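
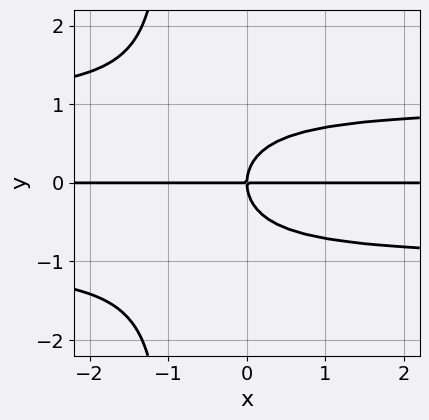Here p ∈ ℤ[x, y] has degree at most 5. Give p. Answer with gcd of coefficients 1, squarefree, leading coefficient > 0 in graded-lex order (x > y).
x*y^3 + y^3 - x*y

(a) The degree is 4 — a generic line meets the curve in up to 4 points.
(b) From the visible intercepts: every point of the x-axis in the box is on the curve; it meets the y-axis at y = 0 (among the integer gridlines).
(c) Fitting integer coefficients to these (and the overall shape) gives p.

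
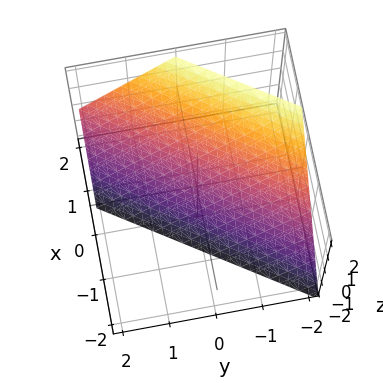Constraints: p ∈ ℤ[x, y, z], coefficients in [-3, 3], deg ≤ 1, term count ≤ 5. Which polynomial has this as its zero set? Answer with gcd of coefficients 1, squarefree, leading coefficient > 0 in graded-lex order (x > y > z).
3*x - 2*y - 2*z - 2

(a) deg p = 1.
(b) From the visible intercepts: one z-axis crossing is at z = -1; it crosses the y-axis at the gridline y = -1.
(c) Fitting integer coefficients to these (and the overall shape) gives p.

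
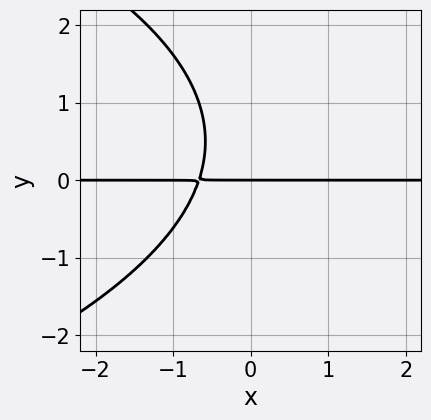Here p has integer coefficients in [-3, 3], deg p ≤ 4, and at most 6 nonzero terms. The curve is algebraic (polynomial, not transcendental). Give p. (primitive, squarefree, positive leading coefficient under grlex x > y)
y^3 + 3*x*y - y^2 + 2*y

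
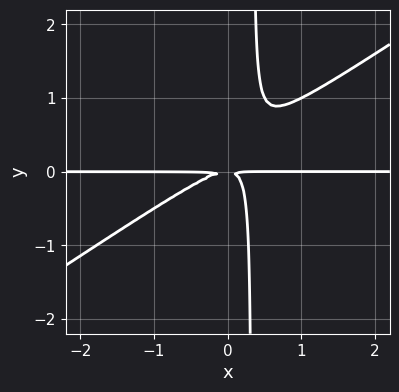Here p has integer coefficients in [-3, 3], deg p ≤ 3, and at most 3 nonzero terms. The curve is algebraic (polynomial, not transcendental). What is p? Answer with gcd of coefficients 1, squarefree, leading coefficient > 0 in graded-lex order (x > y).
1. deg p = 3.
2. Observable constraints: every point of the x-axis in the box is on the curve.
3. Assembling these constraints gives the stated polynomial.

2*x^2*y - 3*x*y^2 + y^2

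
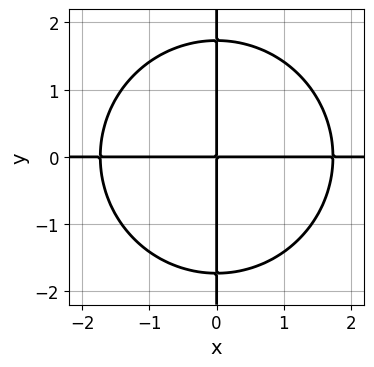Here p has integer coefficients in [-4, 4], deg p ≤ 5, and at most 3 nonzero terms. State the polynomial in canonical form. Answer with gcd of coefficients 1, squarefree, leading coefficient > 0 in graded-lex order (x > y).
x^3*y + x*y^3 - 3*x*y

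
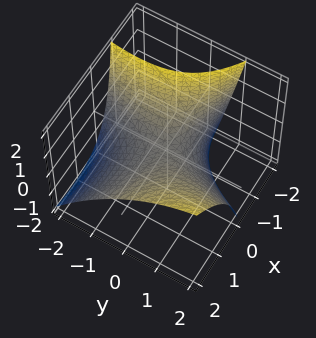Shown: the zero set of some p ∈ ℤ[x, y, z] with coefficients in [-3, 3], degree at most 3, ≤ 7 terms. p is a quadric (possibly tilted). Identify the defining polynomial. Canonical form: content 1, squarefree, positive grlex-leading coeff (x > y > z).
x^2 + 3*x*y - 2*x*z - y^2 - 3*z

1. Degree: no degree-1 surface has this shape, so deg p = 2.
2. Reading off the gridlines: it meets the z-axis at z = 0 (among the integer gridlines); one y-axis crossing is at y = 0; one x-axis crossing is at x = 0.
3. Fitting integer coefficients to these (and the overall shape) gives p.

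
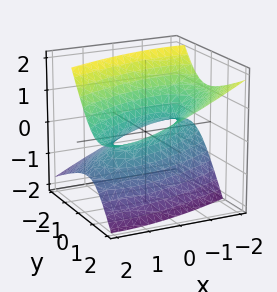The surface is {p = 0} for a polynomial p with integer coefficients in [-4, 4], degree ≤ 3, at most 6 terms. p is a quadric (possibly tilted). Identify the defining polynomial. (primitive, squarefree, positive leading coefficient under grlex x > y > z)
1. Degree: no degree-1 surface has this shape, so deg p = 2.
2. Observable constraints: the x-axis gridline crossings are at x ∈ {-1, 1}; no z-intercept at any integer in the box.
3. Together with the visible shape, these determine p as stated.

x^2 - 2*x*y + 2*y^2 - 3*y*z - 3*z^2 - 1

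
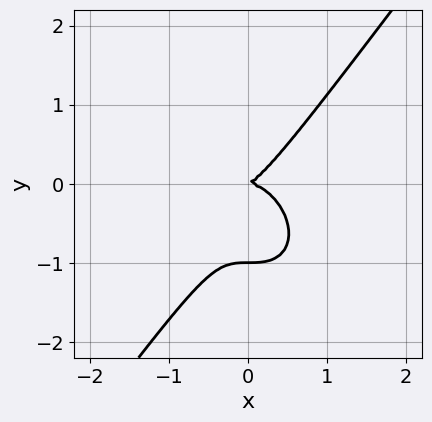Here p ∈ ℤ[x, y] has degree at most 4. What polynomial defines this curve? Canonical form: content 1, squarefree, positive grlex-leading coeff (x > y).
deg p = 3. A generic line meets the curve in up to 3 points.
Checking where it meets the axes: one x-axis crossing is at x = 0; the y-axis gridline crossings are at y ∈ {-1, 0}.
Assembling these constraints gives the stated polynomial.

3*x^3 + x*y^2 - 2*y^3 + x*y - 2*y^2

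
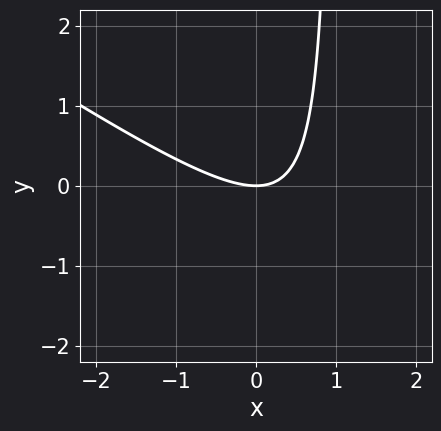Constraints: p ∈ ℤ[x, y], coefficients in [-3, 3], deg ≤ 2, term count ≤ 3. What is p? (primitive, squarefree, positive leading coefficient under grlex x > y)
2*x^2 + 3*x*y - 3*y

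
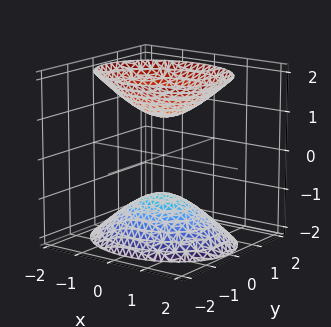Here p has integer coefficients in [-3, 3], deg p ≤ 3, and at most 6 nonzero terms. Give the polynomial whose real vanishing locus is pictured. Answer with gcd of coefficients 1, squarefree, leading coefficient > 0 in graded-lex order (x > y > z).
2*x^2 + 3*y^2 - 2*z^2 + 2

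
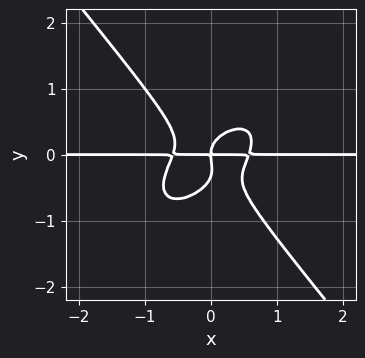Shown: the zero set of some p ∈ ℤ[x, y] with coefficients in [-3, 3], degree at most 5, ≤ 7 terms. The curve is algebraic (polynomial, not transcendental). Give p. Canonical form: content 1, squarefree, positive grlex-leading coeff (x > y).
(a) Degree: a generic line meets the curve in up to 4 points, so deg p = 4.
(b) From the visible intercepts: the visible x-axis segment lies entirely on the curve; it meets the y-axis at y = 0 (among the integer gridlines).
(c) Matching integer coefficients to the picture gives p.

3*x^3*y - 2*x^2*y^2 + 3*y^4 + y^3 - x*y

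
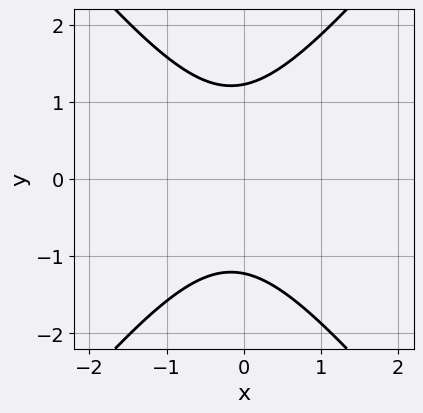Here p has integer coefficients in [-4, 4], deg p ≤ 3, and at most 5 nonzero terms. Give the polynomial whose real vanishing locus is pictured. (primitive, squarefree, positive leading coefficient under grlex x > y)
First, degree: a generic line meets the curve in up to 2 points, so deg p = 2.
Next, symmetries: mirror symmetry y ↦ −y ⇒ only even powers of y.
Next, from the visible intercepts: it misses every integer gridline on the x-axis.
Finally, the integer polynomial consistent with all of this is the stated p.

3*x^2 - 2*y^2 + x + 3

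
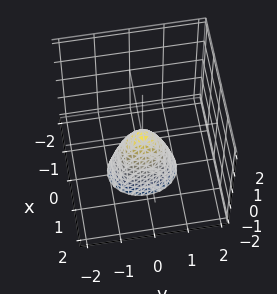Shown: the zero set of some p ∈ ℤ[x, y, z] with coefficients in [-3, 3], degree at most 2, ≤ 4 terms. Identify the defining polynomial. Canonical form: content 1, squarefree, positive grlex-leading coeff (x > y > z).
3*x^2 + 2*y^2 + z

deg p = 2.
Symmetries: mirror symmetry y ↦ −y ⇒ only even powers of y; it's symmetric under x → −x, forcing even powers of x.
From the visible intercepts: it meets the x-axis at x = 0 (among the integer gridlines); it crosses the z-axis at the gridline z = 0.
Assembling these constraints gives the stated polynomial.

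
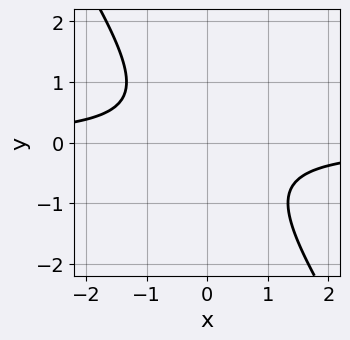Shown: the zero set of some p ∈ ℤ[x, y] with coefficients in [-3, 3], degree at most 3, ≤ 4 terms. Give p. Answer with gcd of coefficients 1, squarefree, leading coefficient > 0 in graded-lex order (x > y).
1. The degree is 2 — a generic line meets the curve in up to 2 points.
2. From the axis intercepts and sections: the curve avoids every integer y-axis point in the box; it misses every integer gridline on the x-axis.
3. Fitting integer coefficients to these (and the overall shape) gives p.

3*x*y + 2*y^2 + 2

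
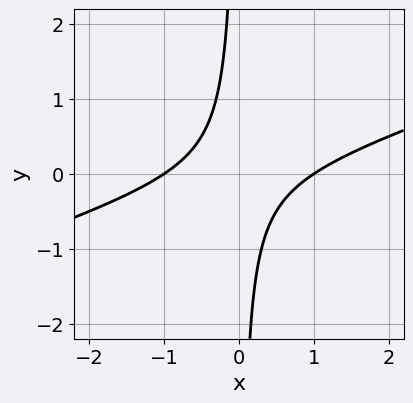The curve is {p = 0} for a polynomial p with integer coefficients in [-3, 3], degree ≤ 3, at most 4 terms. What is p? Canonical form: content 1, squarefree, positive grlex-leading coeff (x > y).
x^2 - 3*x*y - 1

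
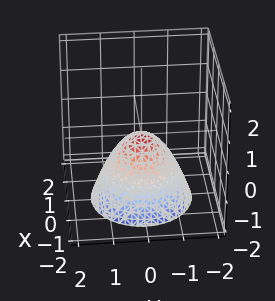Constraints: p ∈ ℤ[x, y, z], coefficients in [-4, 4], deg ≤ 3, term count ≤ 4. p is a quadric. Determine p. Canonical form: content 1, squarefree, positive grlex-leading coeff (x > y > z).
(a) Degree: a paraboloid; a quadric, so deg p = 2.
(b) Symmetries: rotational symmetry about the z-axis ⇒ p depends on x, y only through x² + y².
(c) Checking where it meets the axes: it crosses the z-axis at the gridline z = 0; a circular section at z = -1 has radius exactly 1; it crosses the y-axis at the gridline y = 0; it crosses the x-axis at the gridline x = 0.
(d) Assembling these constraints gives the stated polynomial.

x^2 + y^2 + z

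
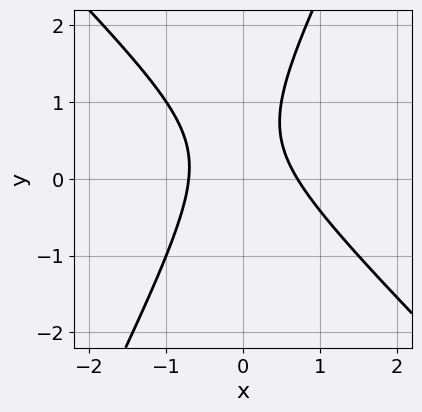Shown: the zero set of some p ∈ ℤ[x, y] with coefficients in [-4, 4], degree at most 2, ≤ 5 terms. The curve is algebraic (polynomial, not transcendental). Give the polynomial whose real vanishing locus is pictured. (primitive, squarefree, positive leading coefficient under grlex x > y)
1. deg p = 2.
2. Reading off the gridlines: no y-intercept at any integer in the box.
3. Matching integer coefficients to the picture gives p.

2*x^2 + x*y - y^2 + y - 1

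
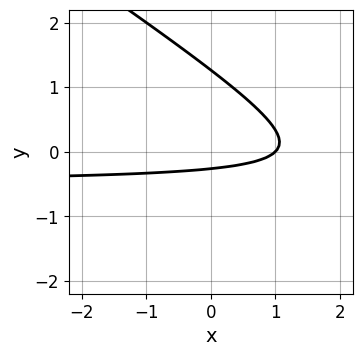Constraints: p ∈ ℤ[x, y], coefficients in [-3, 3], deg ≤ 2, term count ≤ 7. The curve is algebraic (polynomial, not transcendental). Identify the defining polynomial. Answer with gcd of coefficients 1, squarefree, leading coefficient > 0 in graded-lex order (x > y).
(a) Degree: a generic line meets the curve in up to 2 points, so deg p = 2.
(b) From the visible intercepts: it crosses the x-axis at the gridline x = 1.
(c) Together with the visible shape, these determine p as stated.

2*x*y + 3*y^2 + x - 3*y - 1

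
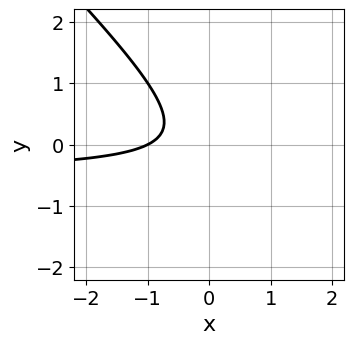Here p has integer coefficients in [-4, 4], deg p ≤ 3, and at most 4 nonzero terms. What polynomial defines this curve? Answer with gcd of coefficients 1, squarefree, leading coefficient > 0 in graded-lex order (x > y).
2*x*y + 2*y^2 + x + 1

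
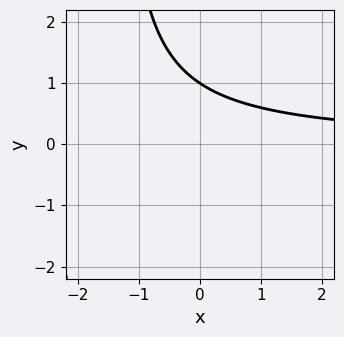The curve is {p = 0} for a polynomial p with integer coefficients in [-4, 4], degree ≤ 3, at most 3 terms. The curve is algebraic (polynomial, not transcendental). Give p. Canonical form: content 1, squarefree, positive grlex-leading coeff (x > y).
2*x*y + 3*y - 3

Degree: a generic line meets the curve in up to 2 points, so deg p = 2.
From the visible intercepts: one y-axis crossing is at y = 1; it misses every integer gridline on the x-axis.
Matching integer coefficients to the picture gives p.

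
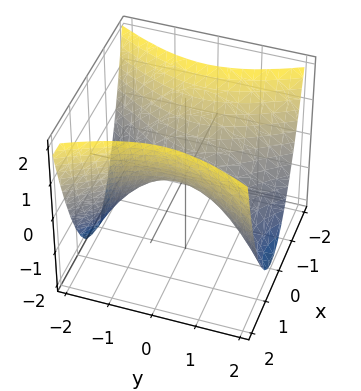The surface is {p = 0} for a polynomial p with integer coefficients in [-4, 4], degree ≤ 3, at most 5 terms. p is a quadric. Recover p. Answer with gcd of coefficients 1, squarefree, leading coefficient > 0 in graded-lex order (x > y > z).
The degree is 2 — a saddle surface; a quadric.
Symmetries: the y ↦ −y reflection is a symmetry, so y appears only in even powers; it's symmetric under x → −x, forcing even powers of x.
Against the integer gridlines: it meets the z-axis at z = 0 (among the integer gridlines); it meets the x-axis at x = 0 (among the integer gridlines).
Assembling these constraints gives the stated polynomial.

2*x^2 - y^2 - 2*z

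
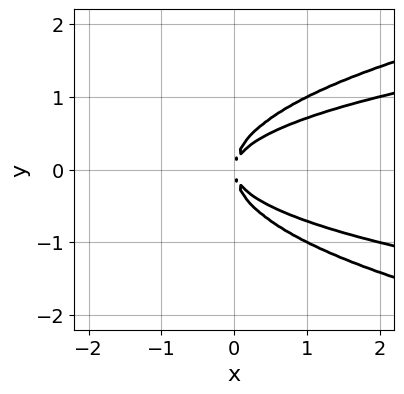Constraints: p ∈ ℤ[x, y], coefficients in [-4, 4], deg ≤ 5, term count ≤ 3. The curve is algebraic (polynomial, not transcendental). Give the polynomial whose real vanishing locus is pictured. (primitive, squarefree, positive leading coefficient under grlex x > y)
2*y^4 - 3*x*y^2 + x^2

deg p = 4. No degree-3 curve has this shape.
Symmetries: it's symmetric under y → −y, forcing even powers of y.
Putting this together gives p.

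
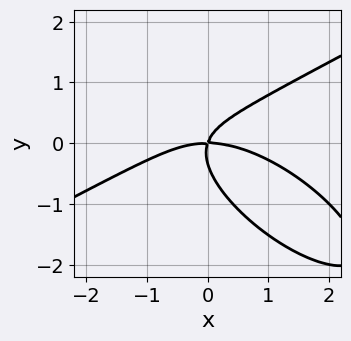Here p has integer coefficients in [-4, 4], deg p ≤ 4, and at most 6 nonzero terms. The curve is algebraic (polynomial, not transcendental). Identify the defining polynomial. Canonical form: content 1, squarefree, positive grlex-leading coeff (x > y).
x^3 - 2*x*y^2 - 3*y^3 + 3*x*y - y^2

1. The degree is 3 — a generic line meets the curve in up to 3 points.
2. From the visible intercepts: it crosses the y-axis at the gridline y = 0; it meets the x-axis at x = 0 (among the integer gridlines).
3. Putting this together gives p.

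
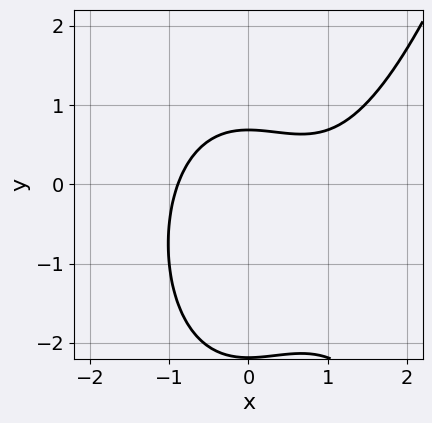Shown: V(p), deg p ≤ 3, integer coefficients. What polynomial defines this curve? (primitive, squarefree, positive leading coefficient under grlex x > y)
(a) The degree is 3 — a generic line meets the curve in up to 3 points.
(b) The integer polynomial consistent with all of this is the stated p.

2*x^3 - 2*x^2 - 2*y^2 - 3*y + 3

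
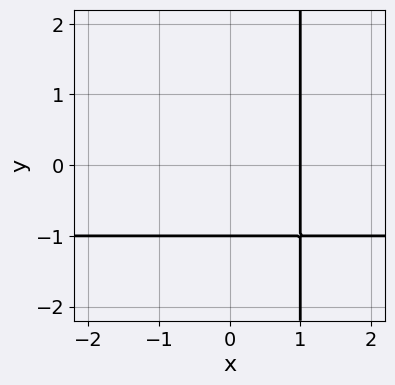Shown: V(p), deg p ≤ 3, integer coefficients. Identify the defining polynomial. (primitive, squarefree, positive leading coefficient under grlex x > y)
(a) deg p = 2. A generic line meets the curve in up to 2 points.
(b) From the axis intercepts and sections: one y-axis crossing is at y = -1; one x-axis crossing is at x = 1.
(c) Putting this together gives p.

x*y + x - y - 1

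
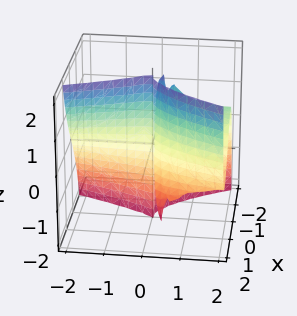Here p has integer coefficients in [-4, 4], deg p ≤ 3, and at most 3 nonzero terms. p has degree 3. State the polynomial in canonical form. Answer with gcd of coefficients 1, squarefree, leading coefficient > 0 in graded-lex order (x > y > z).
1. The degree is 3 — no degree-2 surface has this shape.
2. From the visible intercepts: every point of the z-axis in the box is on the surface; it crosses the x-axis at the gridline x = 0.
3. Solving for integer coefficients yields p as stated. Check: (0, -1, 0) on the y-axis lies on the surface, and p(0, -1, 0) = 0. ✓

3*x^3 - y^2*z - 3*x*y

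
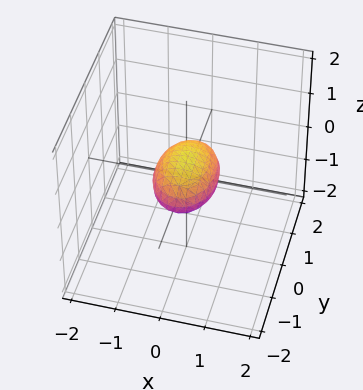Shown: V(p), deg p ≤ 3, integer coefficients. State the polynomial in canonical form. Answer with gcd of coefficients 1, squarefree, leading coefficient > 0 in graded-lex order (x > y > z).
2*x^2 + y^2 + 3*z^2 - 1

1. The degree is 2 — a closed, bounded, convex surface; a quadric.
2. Symmetries: mirror symmetry z ↦ −z ⇒ only even powers of z; the y ↦ −y reflection is a symmetry, so y appears only in even powers; the x ↦ −x reflection is a symmetry, so x appears only in even powers.
3. From the axis intercepts and sections: the y-axis gridline crossings are at y ∈ {-1, 1}.
4. The integer polynomial consistent with all of this is the stated p.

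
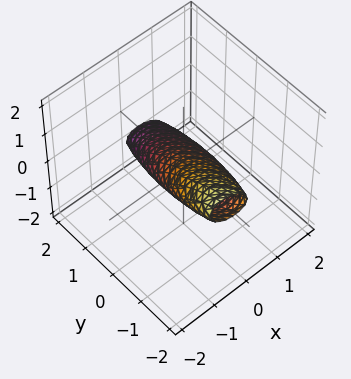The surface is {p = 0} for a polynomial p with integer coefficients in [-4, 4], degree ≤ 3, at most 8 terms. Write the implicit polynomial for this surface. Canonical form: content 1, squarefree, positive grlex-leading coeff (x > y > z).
2*x^2 + 2*x*z + y^2 + 3*y*z + 3*z^2 - 1

(a) deg p = 2. A generic line meets the surface in up to 2 points.
(b) Observable constraints: the y-axis gridline crossings are at y ∈ {-1, 1}.
(c) Assembling these constraints gives the stated polynomial.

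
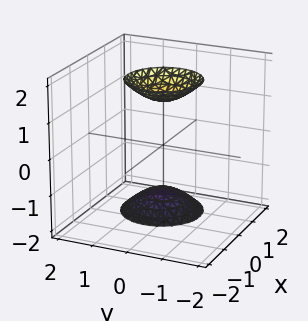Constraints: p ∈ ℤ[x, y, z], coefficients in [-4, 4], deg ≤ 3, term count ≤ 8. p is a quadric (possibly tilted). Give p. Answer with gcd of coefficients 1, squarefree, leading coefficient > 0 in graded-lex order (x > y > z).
First, I count 2 distinct pieces. They look like related sheets of one shape, so recover p as a whole.
Then, degree: a generic line meets the surface in up to 2 points, so deg p = 2.
Then, from the axis intercepts and sections: no x-intercept at any integer in the box; no y-intercept at any integer in the box.
Finally, assembling these constraints gives the stated polynomial.

3*x^2 + 2*x*z + 3*y^2 + y*z - z^2 + 3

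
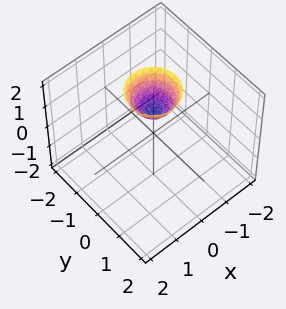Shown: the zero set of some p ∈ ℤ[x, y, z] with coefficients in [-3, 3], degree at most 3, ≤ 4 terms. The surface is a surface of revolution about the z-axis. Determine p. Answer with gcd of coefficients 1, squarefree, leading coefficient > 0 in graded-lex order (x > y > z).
3*x^2 + 3*y^2 - 2*z + 2

1. The degree is 2 — a generic line meets the surface in up to 2 points.
2. Symmetries: rotational symmetry about the z-axis ⇒ p depends on x, y only through x² + y².
3. Against the integer gridlines: no x-intercept at any integer in the box; it meets the z-axis at z = 1 (among the integer gridlines); the surface avoids every integer y-axis point in the box; a circular section at z = 2 has radius between 0 and 1.
4. Putting this together gives p.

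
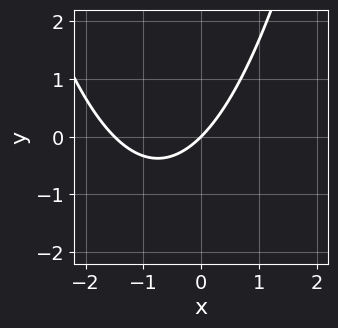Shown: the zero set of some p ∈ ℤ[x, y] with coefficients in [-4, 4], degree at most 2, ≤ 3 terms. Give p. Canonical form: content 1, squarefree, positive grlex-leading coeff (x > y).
2*x^2 + 3*x - 3*y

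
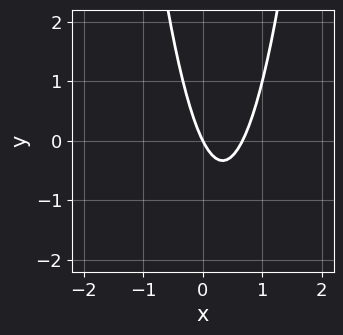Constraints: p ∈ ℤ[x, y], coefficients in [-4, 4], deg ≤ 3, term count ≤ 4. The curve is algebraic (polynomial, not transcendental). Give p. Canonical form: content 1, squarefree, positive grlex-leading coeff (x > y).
1. deg p = 2.
2. Against the integer gridlines: it meets the y-axis at y = 0 (among the integer gridlines); it meets the x-axis at x = 0 (among the integer gridlines).
3. These observations pin down the coefficients.

3*x^2 - 2*x - y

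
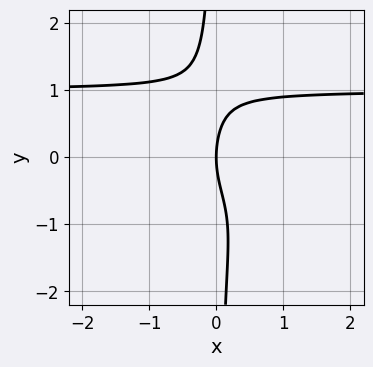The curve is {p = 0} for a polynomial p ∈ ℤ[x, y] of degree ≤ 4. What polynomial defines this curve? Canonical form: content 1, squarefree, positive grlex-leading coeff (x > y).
3*x*y^3 + y^2 - 3*x

First, the degree is 4 — a generic line meets the curve in up to 4 points.
Then, from the axis intercepts and sections: one y-axis crossing is at y = 0; it meets the x-axis at x = 0 (among the integer gridlines).
Finally, assembling these constraints gives the stated polynomial.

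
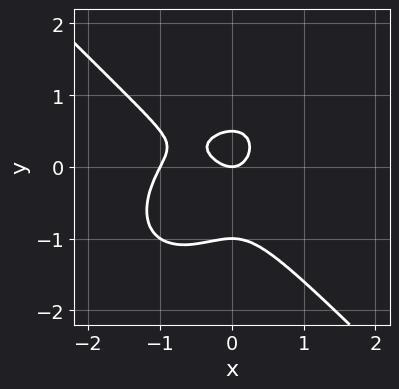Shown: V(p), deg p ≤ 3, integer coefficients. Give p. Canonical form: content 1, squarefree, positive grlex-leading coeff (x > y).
First, the degree is 3 — a generic line meets the curve in up to 3 points.
Next, observable constraints: among the integer gridlines, it crosses the x-axis at x ∈ {-1, 0}; the y-axis gridline crossings are at y ∈ {-1, 0}.
Finally, together with the visible shape, these determine p as stated.

2*x^3 + 2*y^3 + 2*x^2 + y^2 - y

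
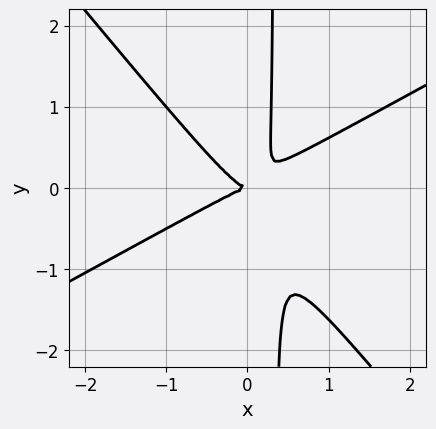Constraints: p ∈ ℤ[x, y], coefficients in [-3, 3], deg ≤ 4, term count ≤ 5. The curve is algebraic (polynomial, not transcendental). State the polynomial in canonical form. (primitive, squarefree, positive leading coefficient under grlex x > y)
First, deg p = 3. A generic line meets the curve in up to 3 points.
Then, checking where it meets the axes: it meets the x-axis at x = 0 (among the integer gridlines); one y-axis crossing is at y = 0.
Finally, these observations pin down the coefficients.

2*x^3 - 2*x^2*y - 3*x*y^2 + y^2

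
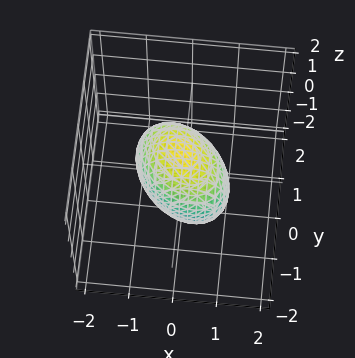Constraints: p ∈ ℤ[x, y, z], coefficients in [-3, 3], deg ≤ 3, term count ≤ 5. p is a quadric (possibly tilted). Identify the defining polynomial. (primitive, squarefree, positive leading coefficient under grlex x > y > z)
3*x^2 + 2*x*y + 3*y^2 + 2*z^2 - 3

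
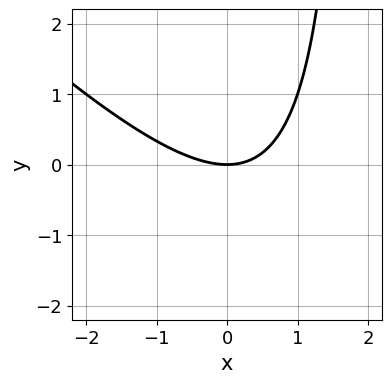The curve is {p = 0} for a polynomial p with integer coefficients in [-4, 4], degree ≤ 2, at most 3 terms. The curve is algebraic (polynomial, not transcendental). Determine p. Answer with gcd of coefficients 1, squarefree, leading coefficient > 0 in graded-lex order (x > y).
(a) The degree is 2 — no degree-1 curve has this shape.
(b) From the visible intercepts: it meets the x-axis at x = 0 (among the integer gridlines); it meets the y-axis at y = 0 (among the integer gridlines).
(c) Solving for integer coefficients yields p as stated.

x^2 + x*y - 2*y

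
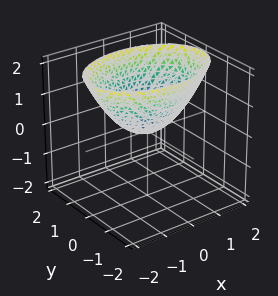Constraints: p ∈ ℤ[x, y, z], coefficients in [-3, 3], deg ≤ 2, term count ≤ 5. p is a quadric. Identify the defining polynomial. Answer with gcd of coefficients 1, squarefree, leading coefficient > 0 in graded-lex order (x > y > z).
(a) Degree: a paraboloid; a quadric, so deg p = 2.
(b) Symmetries: it's symmetric under y → −y, forcing even powers of y; mirror symmetry x ↦ −x ⇒ only even powers of x.
(c) Checking where it meets the axes: one z-axis crossing is at z = 0; one y-axis crossing is at y = 0.
(d) The integer polynomial consistent with all of this is the stated p.

x^2 + 2*y^2 - 2*z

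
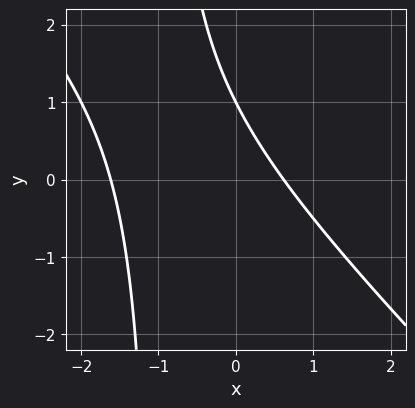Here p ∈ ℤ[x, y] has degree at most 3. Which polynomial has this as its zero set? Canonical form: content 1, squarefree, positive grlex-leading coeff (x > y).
First, deg p = 2.
Next, observable constraints: one y-axis crossing is at y = 1.
Finally, assembling these constraints gives the stated polynomial.

x^2 + x*y + x + y - 1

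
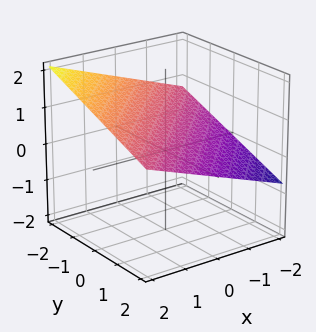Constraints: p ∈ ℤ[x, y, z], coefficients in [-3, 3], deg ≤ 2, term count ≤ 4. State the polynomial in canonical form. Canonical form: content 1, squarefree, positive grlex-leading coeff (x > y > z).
x - y - 3*z + 2

deg p = 1. The surface is flat (a plane).
From the visible intercepts: it crosses the y-axis at the gridline y = 2; it crosses the x-axis at the gridline x = -2.
Together with the visible shape, these determine p as stated.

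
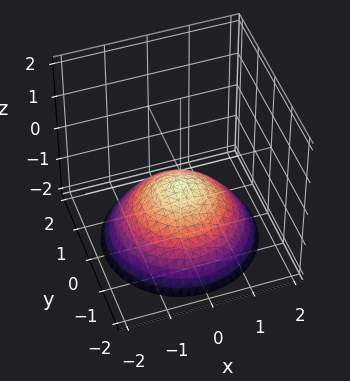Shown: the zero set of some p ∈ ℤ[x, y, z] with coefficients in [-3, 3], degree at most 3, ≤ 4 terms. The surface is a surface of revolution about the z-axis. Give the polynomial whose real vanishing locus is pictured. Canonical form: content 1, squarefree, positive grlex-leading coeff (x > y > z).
x^2 + y^2 + 2*z + 1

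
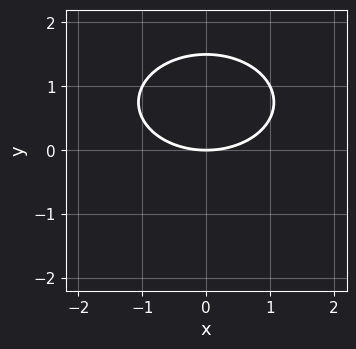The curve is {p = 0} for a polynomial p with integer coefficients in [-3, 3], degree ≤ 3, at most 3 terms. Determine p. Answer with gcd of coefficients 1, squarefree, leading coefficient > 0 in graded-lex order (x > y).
First, the degree is 2 — no degree-1 curve has this shape.
Then, symmetries: it's symmetric under x → −x, forcing even powers of x.
Next, from the visible intercepts: it crosses the y-axis at the gridline y = 0; it crosses the x-axis at the gridline x = 0.
Finally, these observations pin down the coefficients.

x^2 + 2*y^2 - 3*y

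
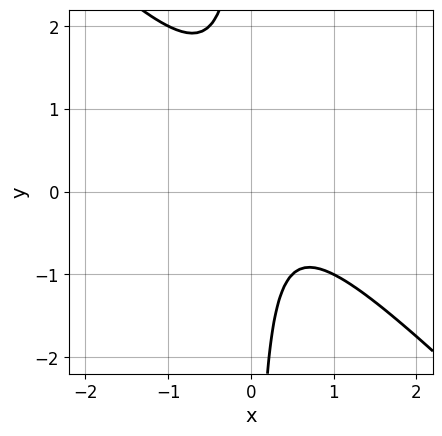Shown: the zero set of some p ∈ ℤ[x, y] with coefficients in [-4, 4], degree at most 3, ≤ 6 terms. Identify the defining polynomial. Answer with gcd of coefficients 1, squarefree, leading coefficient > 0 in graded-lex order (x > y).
First, degree: no degree-1 curve has this shape, so deg p = 2.
Then, from the visible intercepts: it misses every integer gridline on the y-axis; no x-intercept at any integer in the box.
Finally, matching integer coefficients to the picture gives p.

2*x^2 + 2*x*y - x + 1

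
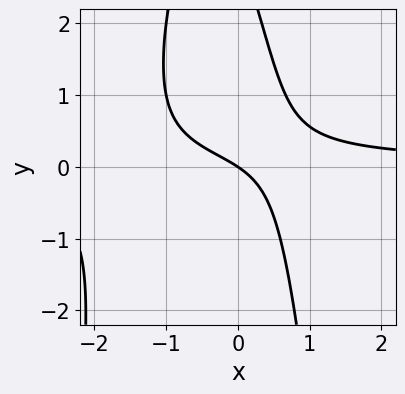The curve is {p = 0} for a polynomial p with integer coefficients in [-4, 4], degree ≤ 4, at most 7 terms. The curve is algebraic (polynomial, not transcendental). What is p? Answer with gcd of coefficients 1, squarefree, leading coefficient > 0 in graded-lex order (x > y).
1. Degree: a generic line meets the curve in up to 3 points, so deg p = 3.
2. Observable constraints: one y-axis crossing is at y = 0; it crosses the x-axis at the gridline x = 0.
3. These observations pin down the coefficients.

3*x^2*y + 3*x*y + y^2 - 2*x - 3*y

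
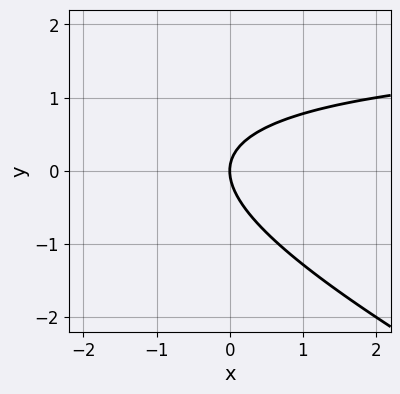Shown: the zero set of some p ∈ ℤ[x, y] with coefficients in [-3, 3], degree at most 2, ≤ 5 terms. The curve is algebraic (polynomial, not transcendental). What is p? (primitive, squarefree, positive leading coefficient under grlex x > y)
x*y + 2*y^2 - 2*x

(a) deg p = 2.
(b) From the axis intercepts and sections: one x-axis crossing is at x = 0; one y-axis crossing is at y = 0.
(c) Putting this together gives p.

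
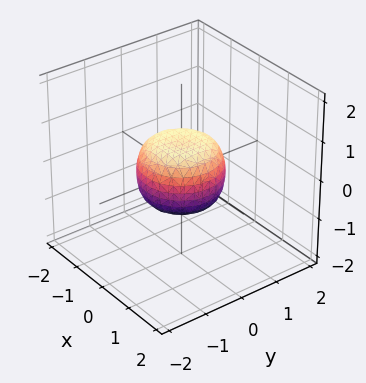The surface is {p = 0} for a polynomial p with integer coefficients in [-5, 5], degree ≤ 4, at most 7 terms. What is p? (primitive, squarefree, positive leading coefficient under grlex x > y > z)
1. The degree is 4 — the shape is more complex than any degree-3 surface.
2. Symmetry: the surface is invariant under rotation about z: p = q(x² + y², z).
3. Reading off the gridlines: among the integer gridlines, it crosses the x-axis at x ∈ {-1, 1}; the y-axis gridline crossings are at y ∈ {-1, 1}; a circular section at z = 0 has radius exactly 1.
4. Together with the visible shape, these determine p as stated.

2*x^4 + 4*x^2*y^2 + 2*y^4 - x^2 - y^2 + 2*z^2 - 1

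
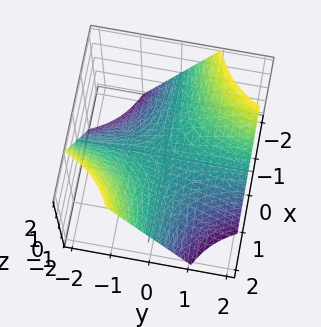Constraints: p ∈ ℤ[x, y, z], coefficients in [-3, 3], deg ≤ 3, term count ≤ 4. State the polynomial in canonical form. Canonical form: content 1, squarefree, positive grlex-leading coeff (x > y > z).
(a) deg p = 2.
(b) From the axis intercepts and sections: the visible x-axis segment lies entirely on the surface; one z-axis crossing is at z = 0.
(c) Fitting integer coefficients to these (and the overall shape) gives p.

x*y + z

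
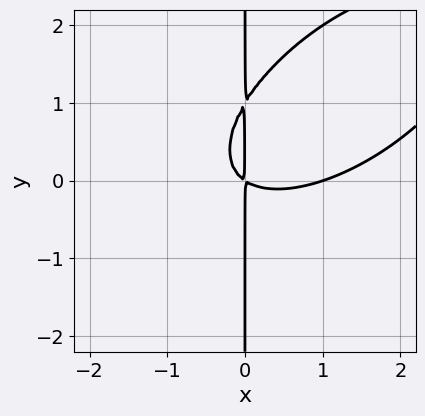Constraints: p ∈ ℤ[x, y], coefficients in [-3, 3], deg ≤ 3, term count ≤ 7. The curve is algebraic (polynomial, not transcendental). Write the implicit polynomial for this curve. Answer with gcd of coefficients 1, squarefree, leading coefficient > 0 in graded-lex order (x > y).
(a) The degree is 3 — no degree-2 curve has this shape.
(b) Against the integer gridlines: every point of the y-axis in the box is on the curve; it meets the x-axis at x = 1 (among the integer gridlines).
(c) The integer polynomial consistent with all of this is the stated p.

2*x^3 - 3*x^2*y + 3*x*y^2 - 2*x^2 - 3*x*y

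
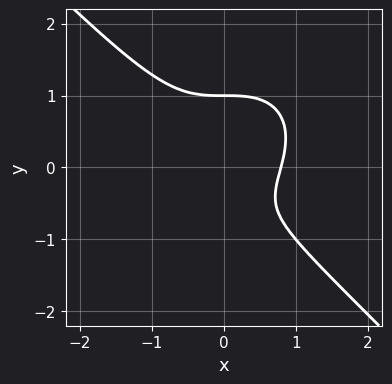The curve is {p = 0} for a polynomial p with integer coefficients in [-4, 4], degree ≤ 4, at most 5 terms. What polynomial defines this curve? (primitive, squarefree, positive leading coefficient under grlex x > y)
1. The degree is 3 — no degree-2 curve has this shape.
2. Against the integer gridlines: it crosses the y-axis at the gridline y = 1.
3. Fitting integer coefficients to these (and the overall shape) gives p.

2*x^3 + 2*y^3 - y - 1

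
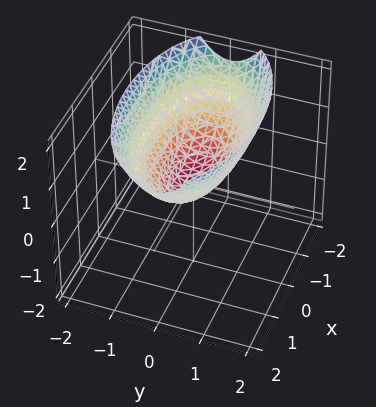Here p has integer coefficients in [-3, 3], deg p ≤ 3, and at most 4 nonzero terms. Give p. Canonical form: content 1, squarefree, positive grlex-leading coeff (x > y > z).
x^2 + 3*y^2 - 3*z

1. The degree is 2 — a single bowl opening along one axis; a quadric.
2. Symmetries: mirror symmetry y ↦ −y ⇒ only even powers of y; the x ↦ −x reflection is a symmetry, so x appears only in even powers.
3. Against the integer gridlines: it crosses the z-axis at the gridline z = 0; it meets the y-axis at y = 0 (among the integer gridlines); it meets the x-axis at x = 0 (among the integer gridlines).
4. Fitting integer coefficients to these (and the overall shape) gives p.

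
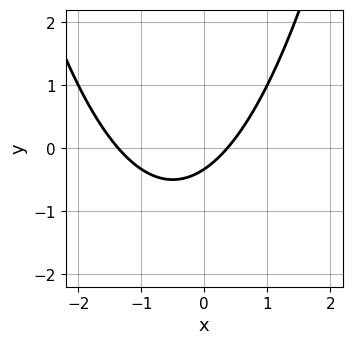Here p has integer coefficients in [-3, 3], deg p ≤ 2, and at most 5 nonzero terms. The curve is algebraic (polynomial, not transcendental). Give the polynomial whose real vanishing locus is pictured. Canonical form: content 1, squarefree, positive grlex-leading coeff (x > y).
2*x^2 + 2*x - 3*y - 1

(a) Degree: the shape is more complex than any degree-1 curve, so deg p = 2.
(b) The integer polynomial consistent with all of this is the stated p.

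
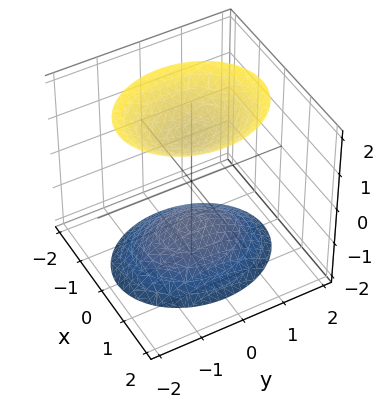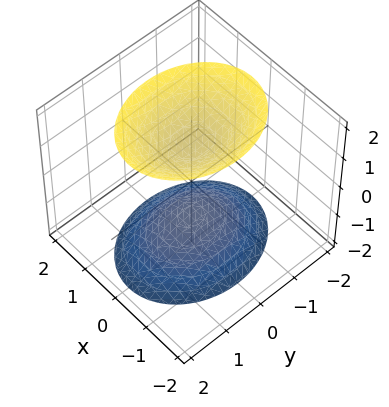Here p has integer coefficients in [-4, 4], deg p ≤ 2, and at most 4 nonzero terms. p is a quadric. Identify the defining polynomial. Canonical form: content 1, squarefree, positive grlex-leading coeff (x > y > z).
3*x^2 + 2*y^2 - 2*z^2 + 3

First, the picture has 2 separate pieces. Treating them together as one polynomial.
Then, the degree is 2 — two sheets facing apart; a quadric.
Then, symmetries: it's symmetric under z → −z, forcing even powers of z; mirror symmetry x ↦ −x ⇒ only even powers of x; the y ↦ −y reflection is a symmetry, so y appears only in even powers.
Then, from the axis intercepts and sections: the surface avoids every integer x-axis point in the box; the surface avoids every integer y-axis point in the box.
Finally, matching integer coefficients to the picture gives p.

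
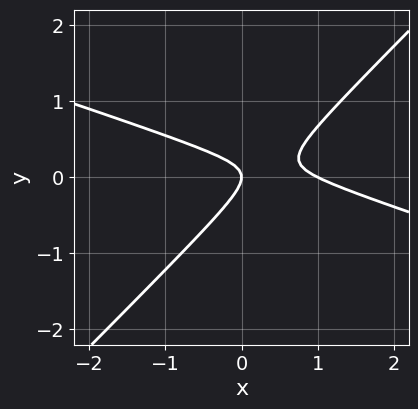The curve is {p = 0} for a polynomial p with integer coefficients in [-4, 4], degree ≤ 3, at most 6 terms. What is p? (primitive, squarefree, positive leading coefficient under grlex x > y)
(a) Degree: no degree-1 curve has this shape, so deg p = 2.
(b) From the visible intercepts: it crosses the y-axis at the gridline y = 0; among the integer gridlines, it crosses the x-axis at x ∈ {0, 1}.
(c) Assembling these constraints gives the stated polynomial.

x^2 + 2*x*y - 3*y^2 - x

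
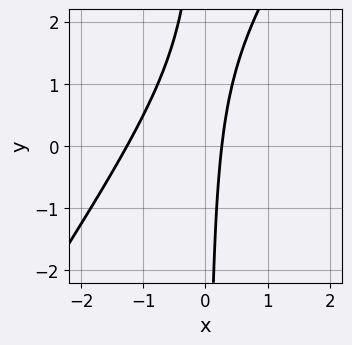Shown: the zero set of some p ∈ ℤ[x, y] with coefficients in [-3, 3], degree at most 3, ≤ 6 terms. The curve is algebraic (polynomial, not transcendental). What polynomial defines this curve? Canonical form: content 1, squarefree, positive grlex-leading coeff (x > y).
First, the degree is 2 — the shape is more complex than any degree-1 curve.
Then, checking where it meets the axes: it misses every integer gridline on the y-axis.
Finally, the integer polynomial consistent with all of this is the stated p.

3*x^2 - 2*x*y + 3*x - 1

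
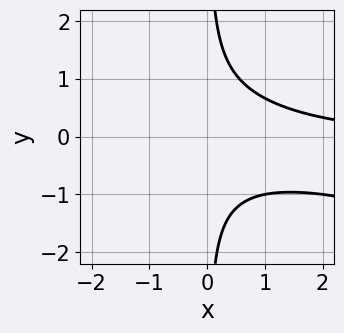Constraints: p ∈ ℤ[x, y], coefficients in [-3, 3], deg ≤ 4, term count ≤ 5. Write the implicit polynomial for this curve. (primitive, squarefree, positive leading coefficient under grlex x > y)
x^2*y + 3*x*y^2 - 2

First, the degree is 3 — no degree-2 curve has this shape.
Then, from the visible intercepts: the curve avoids every integer y-axis point in the box; the curve avoids every integer x-axis point in the box.
Finally, fitting integer coefficients to these (and the overall shape) gives p.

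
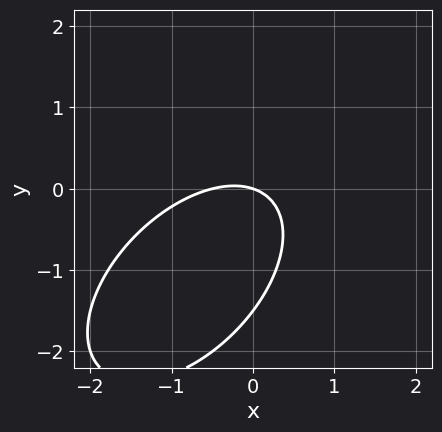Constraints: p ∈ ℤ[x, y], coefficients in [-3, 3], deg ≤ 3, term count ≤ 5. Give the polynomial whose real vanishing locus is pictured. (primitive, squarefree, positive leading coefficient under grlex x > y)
1. Degree: no degree-1 curve has this shape, so deg p = 2.
2. Reading off the gridlines: it crosses the x-axis at the gridline x = 0; it crosses the y-axis at the gridline y = 0.
3. The integer polynomial consistent with all of this is the stated p.

2*x^2 - 2*x*y + 2*y^2 + x + 3*y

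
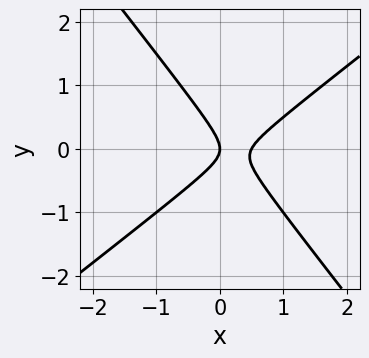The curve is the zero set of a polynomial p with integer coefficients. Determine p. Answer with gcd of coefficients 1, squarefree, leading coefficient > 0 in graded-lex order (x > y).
2*x^2 - x*y - 2*y^2 - x

1. deg p = 2. The shape is more complex than any degree-1 curve.
2. Reading off the gridlines: it meets the y-axis at y = 0 (among the integer gridlines); one x-axis crossing is at x = 0.
3. Together with the visible shape, these determine p as stated.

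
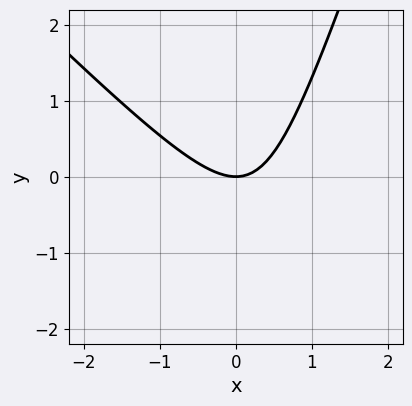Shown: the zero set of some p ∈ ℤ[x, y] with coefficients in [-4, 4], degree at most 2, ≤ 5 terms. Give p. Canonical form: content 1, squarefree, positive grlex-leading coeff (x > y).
3*x^2 + 2*x*y - y^2 - 3*y

First, the degree is 2 — the shape is more complex than any degree-1 curve.
Next, observable constraints: it meets the x-axis at x = 0 (among the integer gridlines); it crosses the y-axis at the gridline y = 0.
Finally, matching integer coefficients to the picture gives p.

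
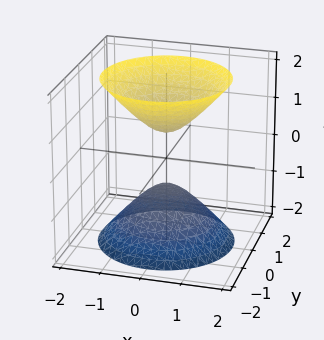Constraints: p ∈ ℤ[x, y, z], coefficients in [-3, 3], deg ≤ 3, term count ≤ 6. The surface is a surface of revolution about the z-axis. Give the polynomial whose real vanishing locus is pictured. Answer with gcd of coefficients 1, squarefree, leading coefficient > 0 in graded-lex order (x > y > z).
There are 2 components. Treating them together as one polynomial.
The degree is 2 — no degree-1 surface has this shape.
Symmetry: the surface is invariant under rotation about z: p = q(x² + y², z).
Against the integer gridlines: the surface avoids every integer y-axis point in the box; the surface avoids every integer x-axis point in the box; a circular section at z = -1 has radius between 0 and 1.
Putting this together gives p.

3*x^2 + 3*y^2 - 2*z^2 + 1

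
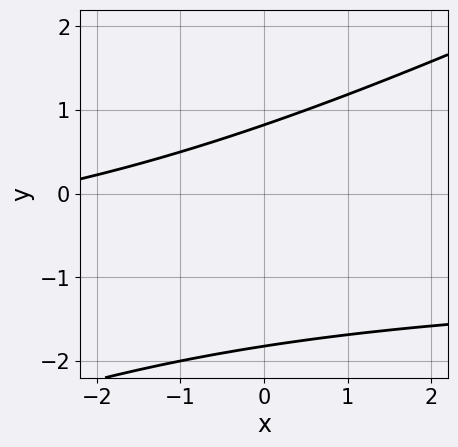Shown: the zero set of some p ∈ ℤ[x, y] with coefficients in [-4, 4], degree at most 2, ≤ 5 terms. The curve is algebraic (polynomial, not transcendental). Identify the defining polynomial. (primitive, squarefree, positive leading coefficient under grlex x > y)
The degree is 2 — a generic line meets the curve in up to 2 points.
From the visible intercepts: no x-intercept at any integer in the box.
Fitting integer coefficients to these (and the overall shape) gives p.

x*y - 2*y^2 + x - 2*y + 3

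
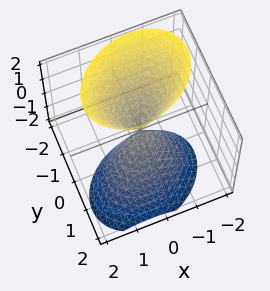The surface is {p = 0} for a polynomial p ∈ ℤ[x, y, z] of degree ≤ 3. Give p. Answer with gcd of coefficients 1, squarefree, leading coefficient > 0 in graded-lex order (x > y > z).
2*x^2 - x*y + 3*y^2 + 2*y*z - z^2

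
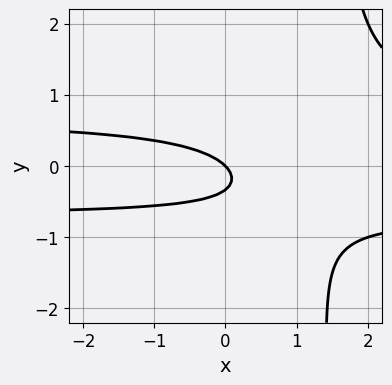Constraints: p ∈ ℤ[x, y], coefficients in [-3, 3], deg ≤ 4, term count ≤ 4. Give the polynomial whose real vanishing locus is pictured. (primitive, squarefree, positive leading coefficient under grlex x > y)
(a) The degree is 3 — a generic line meets the curve in up to 3 points.
(b) Checking where it meets the axes: one x-axis crossing is at x = 0; one y-axis crossing is at y = 0.
(c) These observations pin down the coefficients.

2*x*y^2 - 3*y^2 - x - y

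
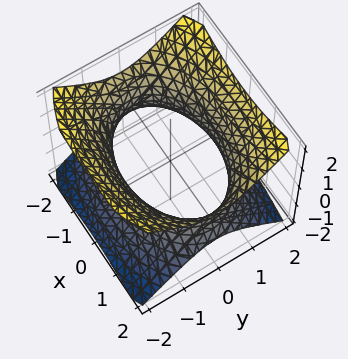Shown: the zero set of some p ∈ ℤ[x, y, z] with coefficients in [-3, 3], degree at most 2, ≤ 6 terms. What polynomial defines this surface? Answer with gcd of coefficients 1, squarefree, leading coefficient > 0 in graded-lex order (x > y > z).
x^2 + 2*y^2 - 2*z^2 - 3

The degree is 2 — an hourglass — one-sheet hyperboloid; a quadric.
Symmetries: the y ↦ −y reflection is a symmetry, so y appears only in even powers; mirror symmetry z ↦ −z ⇒ only even powers of z; mirror symmetry x ↦ −x ⇒ only even powers of x.
From the visible intercepts: no z-intercept at any integer in the box.
Together with the visible shape, these determine p as stated.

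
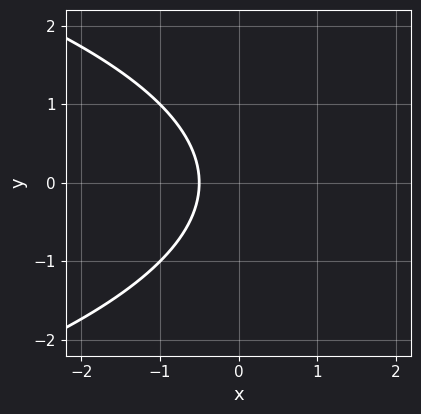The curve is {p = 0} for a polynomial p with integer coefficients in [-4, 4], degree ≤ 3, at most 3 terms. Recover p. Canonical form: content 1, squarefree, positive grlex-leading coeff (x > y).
y^2 + 2*x + 1

First, deg p = 2. The shape is more complex than any degree-1 curve.
Next, symmetries: it's symmetric under y → −y, forcing even powers of y.
Next, observable constraints: the curve avoids every integer y-axis point in the box.
Finally, putting this together gives p.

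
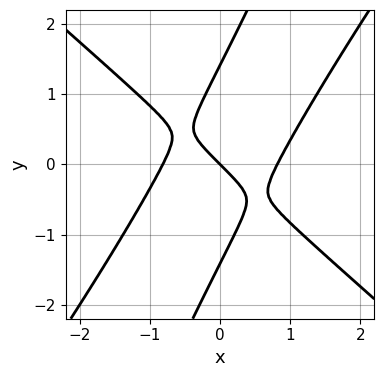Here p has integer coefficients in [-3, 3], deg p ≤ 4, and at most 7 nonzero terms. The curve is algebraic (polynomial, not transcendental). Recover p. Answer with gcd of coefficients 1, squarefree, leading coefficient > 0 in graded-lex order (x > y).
3*x^3 - 3*x*y^2 + y^3 - 2*x - 2*y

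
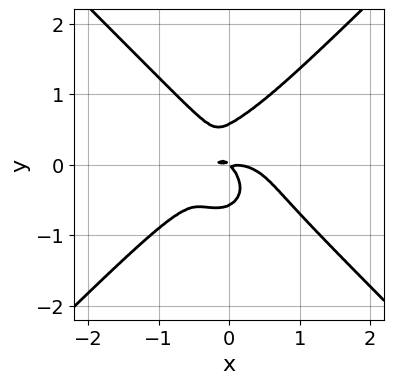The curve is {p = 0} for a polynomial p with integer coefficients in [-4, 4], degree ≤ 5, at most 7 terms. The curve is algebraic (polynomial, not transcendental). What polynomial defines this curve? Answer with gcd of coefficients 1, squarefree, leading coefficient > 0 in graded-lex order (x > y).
3*x^4 - 3*y^4 + 3*x^2*y + x*y + y^2

(a) The degree is 4 — a generic line meets the curve in up to 4 points.
(b) Solving for integer coefficients yields p as stated.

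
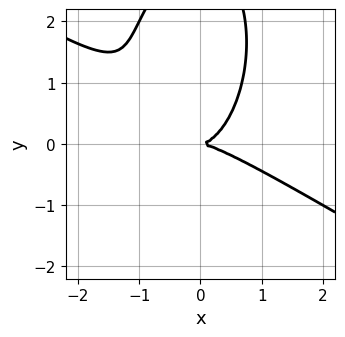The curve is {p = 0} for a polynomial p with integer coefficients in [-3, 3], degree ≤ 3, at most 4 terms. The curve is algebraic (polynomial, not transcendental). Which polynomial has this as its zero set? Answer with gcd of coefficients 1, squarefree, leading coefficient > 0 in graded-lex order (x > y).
First, deg p = 3. The shape is more complex than any degree-2 curve.
Next, against the integer gridlines: one y-axis crossing is at y = 0; it meets the x-axis at x = 0 (among the integer gridlines).
Finally, fitting integer coefficients to these (and the overall shape) gives p.

2*x^3 + 3*x^2*y + y^3 - 3*y^2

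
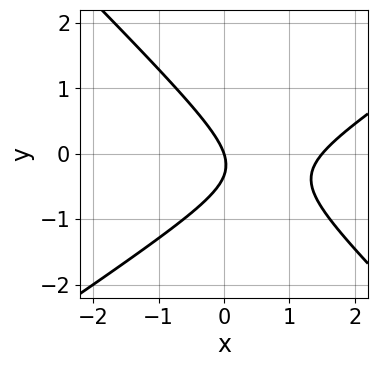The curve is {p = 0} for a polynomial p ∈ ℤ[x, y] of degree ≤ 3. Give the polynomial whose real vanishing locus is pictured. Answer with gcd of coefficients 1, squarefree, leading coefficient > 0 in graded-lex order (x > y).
2*x^2 - x*y - 3*y^2 - 3*x - y

First, deg p = 2. A generic line meets the curve in up to 2 points.
Then, observable constraints: it crosses the x-axis at the gridline x = 0; it crosses the y-axis at the gridline y = 0.
Finally, assembling these constraints gives the stated polynomial.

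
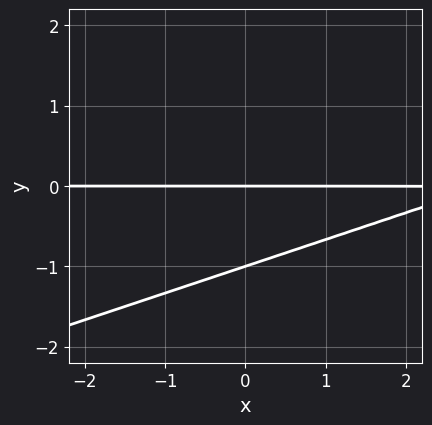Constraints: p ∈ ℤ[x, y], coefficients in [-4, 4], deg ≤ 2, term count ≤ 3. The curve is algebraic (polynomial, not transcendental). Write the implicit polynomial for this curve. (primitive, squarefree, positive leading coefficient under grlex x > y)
First, the degree is 2 — the shape is more complex than any degree-1 curve.
Then, from the axis intercepts and sections: the visible x-axis segment lies entirely on the curve; among the integer gridlines, it crosses the y-axis at y ∈ {-1, 0}.
Finally, solving for integer coefficients yields p as stated.

x*y - 3*y^2 - 3*y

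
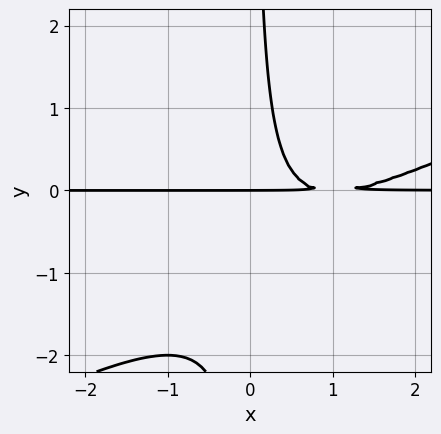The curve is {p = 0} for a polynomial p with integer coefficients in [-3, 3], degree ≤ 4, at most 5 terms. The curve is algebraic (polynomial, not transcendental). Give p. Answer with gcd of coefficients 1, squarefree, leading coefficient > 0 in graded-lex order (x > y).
(a) The degree is 3 — the shape is more complex than any degree-2 curve.
(b) Observable constraints: the visible x-axis segment lies entirely on the curve; one y-axis crossing is at y = 0.
(c) Assembling these constraints gives the stated polynomial.

x^2*y - 2*x*y^2 - 2*x*y + y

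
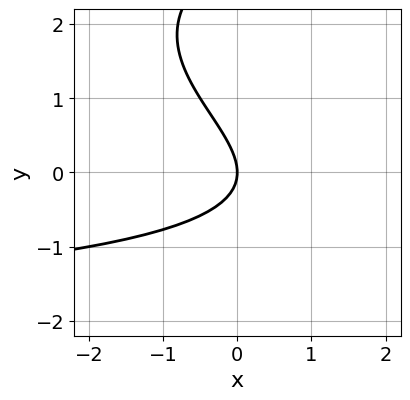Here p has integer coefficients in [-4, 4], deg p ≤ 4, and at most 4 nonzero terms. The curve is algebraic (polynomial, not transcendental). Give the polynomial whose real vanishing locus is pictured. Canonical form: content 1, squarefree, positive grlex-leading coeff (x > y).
y^3 - x*y - 3*y^2 - 3*x

The degree is 3 — the shape is more complex than any degree-2 curve.
Against the integer gridlines: it meets the x-axis at x = 0 (among the integer gridlines); it crosses the y-axis at the gridline y = 0.
Assembling these constraints gives the stated polynomial.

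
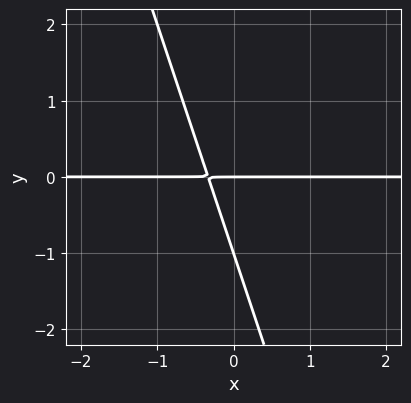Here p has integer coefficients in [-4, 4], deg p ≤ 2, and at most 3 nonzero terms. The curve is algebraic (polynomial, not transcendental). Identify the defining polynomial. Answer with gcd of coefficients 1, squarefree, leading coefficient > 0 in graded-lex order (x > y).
3*x*y + y^2 + y

First, the degree is 2 — the shape is more complex than any degree-1 curve.
Then, from the axis intercepts and sections: the y-axis gridline crossings are at y ∈ {-1, 0}; every point of the x-axis in the box is on the curve.
Finally, together with the visible shape, these determine p as stated.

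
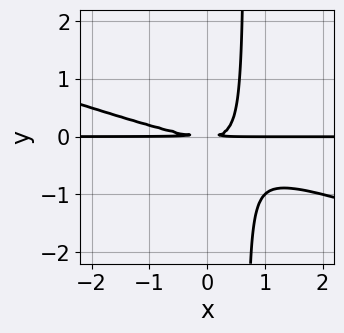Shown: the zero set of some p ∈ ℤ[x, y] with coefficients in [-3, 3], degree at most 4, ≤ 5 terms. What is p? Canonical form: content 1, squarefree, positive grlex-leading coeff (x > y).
x^2*y + 3*x*y^2 - 2*y^2

(a) The degree is 3 — a generic line meets the curve in up to 3 points.
(b) Reading off the gridlines: every point of the x-axis in the box is on the curve.
(c) Putting this together gives p.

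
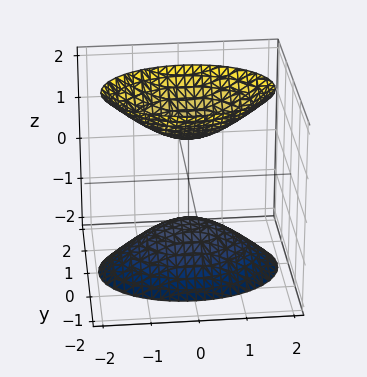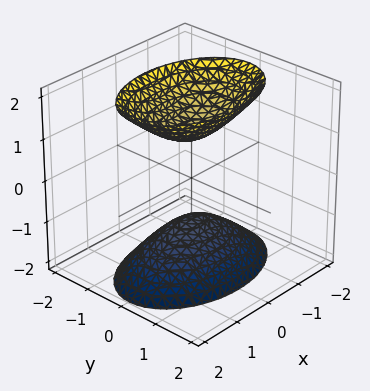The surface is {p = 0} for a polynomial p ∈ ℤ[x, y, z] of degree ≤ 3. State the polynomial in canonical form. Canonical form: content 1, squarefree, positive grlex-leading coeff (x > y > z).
x^2 + 2*y^2 - z^2 + 1

1. The picture has 2 separate pieces. They look like related sheets of one shape, so recover p as a whole.
2. deg p = 2. Two separate bowl-shaped sheets opening away from each other; a quadric.
3. Symmetries: the z ↦ −z reflection is a symmetry, so z appears only in even powers; it's symmetric under y → −y, forcing even powers of y; it's symmetric under x → −x, forcing even powers of x.
4. Checking where it meets the axes: the z-axis gridline crossings are at z ∈ {-1, 1}; the surface avoids every integer x-axis point in the box.
5. Matching integer coefficients to the picture gives p.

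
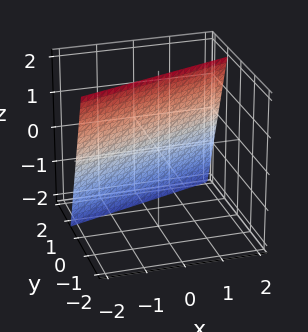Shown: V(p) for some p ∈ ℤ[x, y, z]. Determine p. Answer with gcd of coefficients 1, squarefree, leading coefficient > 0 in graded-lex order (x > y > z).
First, deg p = 1. Every cross-section is a straight line — this is a plane.
Then, from the axis intercepts and sections: it meets the z-axis at z = 2 (among the integer gridlines); one x-axis crossing is at x = -2.
Finally, fitting integer coefficients to these (and the overall shape) gives p.

x - 3*y - z + 2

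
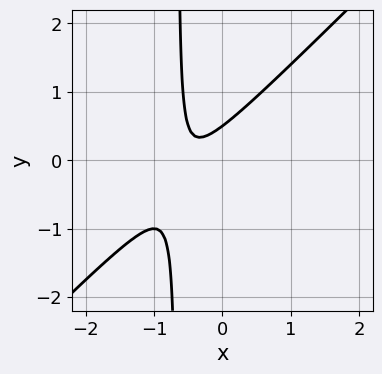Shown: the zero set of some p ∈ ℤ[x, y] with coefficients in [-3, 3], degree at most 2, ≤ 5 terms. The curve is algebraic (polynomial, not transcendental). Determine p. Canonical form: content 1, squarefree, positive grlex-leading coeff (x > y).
The degree is 2 — no degree-1 curve has this shape.
Observable constraints: the curve avoids every integer x-axis point in the box.
Fitting integer coefficients to these (and the overall shape) gives p.

3*x^2 - 3*x*y + 3*x - 2*y + 1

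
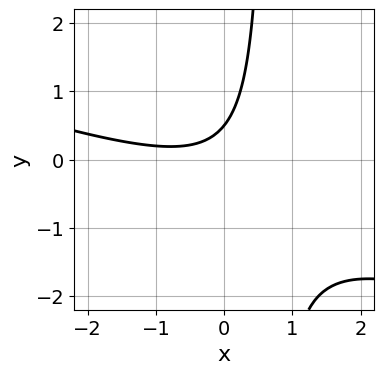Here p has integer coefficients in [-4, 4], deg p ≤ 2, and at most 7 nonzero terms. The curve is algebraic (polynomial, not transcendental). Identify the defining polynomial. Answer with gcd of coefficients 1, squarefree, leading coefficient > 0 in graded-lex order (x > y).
x^2 + 3*x*y + x - 2*y + 1

First, deg p = 2. No degree-1 curve has this shape.
Next, observable constraints: it misses every integer gridline on the x-axis.
Finally, these observations pin down the coefficients.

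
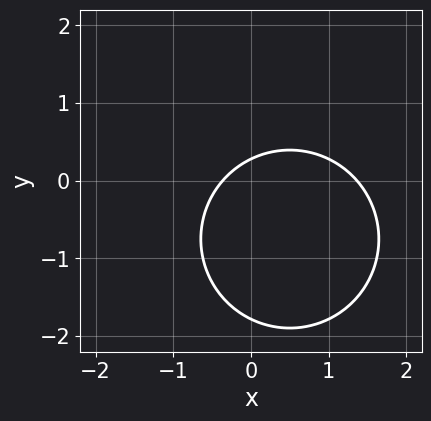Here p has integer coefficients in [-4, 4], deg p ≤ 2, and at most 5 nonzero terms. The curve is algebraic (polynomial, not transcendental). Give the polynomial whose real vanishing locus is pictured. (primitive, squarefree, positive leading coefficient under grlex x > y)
(a) The degree is 2 — the shape is more complex than any degree-1 curve.
(b) Matching integer coefficients to the picture gives p.

2*x^2 + 2*y^2 - 2*x + 3*y - 1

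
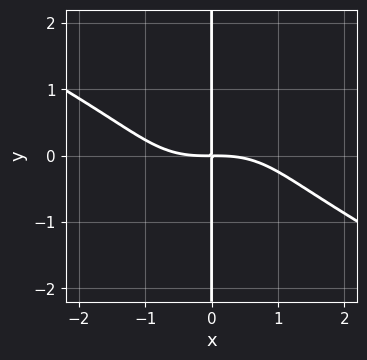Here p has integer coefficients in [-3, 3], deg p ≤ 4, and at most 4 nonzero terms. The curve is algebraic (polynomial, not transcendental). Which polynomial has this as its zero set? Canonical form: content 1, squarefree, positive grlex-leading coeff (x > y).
deg p = 4.
Against the integer gridlines: the visible y-axis segment lies entirely on the curve.
These observations pin down the coefficients.

x^4 + x^3*y + 3*x*y^3 + 3*x*y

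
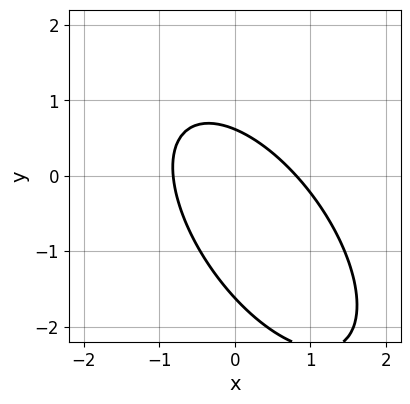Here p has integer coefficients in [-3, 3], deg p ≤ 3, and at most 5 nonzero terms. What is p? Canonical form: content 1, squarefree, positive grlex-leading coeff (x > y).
First, degree: no degree-1 curve has this shape, so deg p = 2.
Finally, putting this together gives p.

3*x^2 + 3*x*y + 2*y^2 + 2*y - 2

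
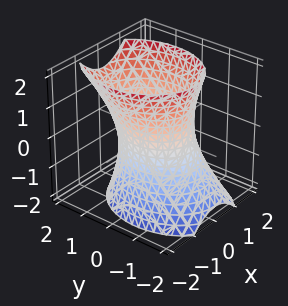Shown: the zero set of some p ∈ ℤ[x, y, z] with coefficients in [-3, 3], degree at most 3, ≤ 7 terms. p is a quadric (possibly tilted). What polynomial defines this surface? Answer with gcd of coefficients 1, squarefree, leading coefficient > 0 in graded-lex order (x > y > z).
3*x^2 + 2*y^2 - y*z - z^2 - 3

First, deg p = 2. The shape is more complex than any degree-1 surface.
Next, from the axis intercepts and sections: the x-axis gridline crossings are at x ∈ {-1, 1}; no z-intercept at any integer in the box.
Finally, solving for integer coefficients yields p as stated.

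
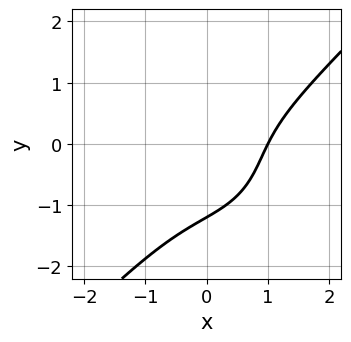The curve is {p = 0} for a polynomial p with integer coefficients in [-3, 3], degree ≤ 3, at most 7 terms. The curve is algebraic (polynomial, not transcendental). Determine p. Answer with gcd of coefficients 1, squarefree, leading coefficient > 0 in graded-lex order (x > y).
2*x^3 - 2*y^3 - 3*x*y - y^2 - 2

The degree is 3 — a generic line meets the curve in up to 3 points.
From the axis intercepts and sections: one x-axis crossing is at x = 1.
Together with the visible shape, these determine p as stated.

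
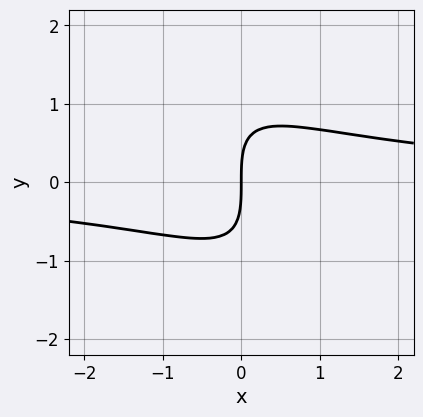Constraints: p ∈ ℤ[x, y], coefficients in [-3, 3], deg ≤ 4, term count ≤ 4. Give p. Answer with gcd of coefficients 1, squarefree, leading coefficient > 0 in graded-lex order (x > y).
2*x^2*y + 3*x*y^2 + y^3 - 3*x

First, deg p = 3. No degree-2 curve has this shape.
Next, from the visible intercepts: it crosses the y-axis at the gridline y = 0; it meets the x-axis at x = 0 (among the integer gridlines).
Finally, matching integer coefficients to the picture gives p.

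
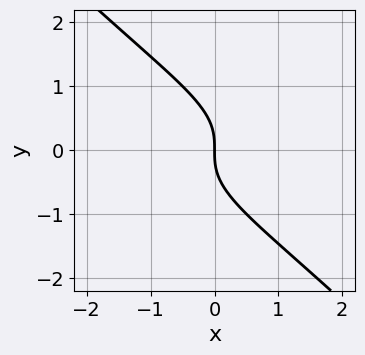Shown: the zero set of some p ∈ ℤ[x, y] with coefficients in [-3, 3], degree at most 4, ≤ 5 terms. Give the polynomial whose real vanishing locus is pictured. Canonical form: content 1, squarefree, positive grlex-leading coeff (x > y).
x*y^2 + y^3 + x

Degree: the shape is more complex than any degree-2 curve, so deg p = 3.
From the visible intercepts: it crosses the y-axis at the gridline y = 0; it crosses the x-axis at the gridline x = 0.
Assembling these constraints gives the stated polynomial.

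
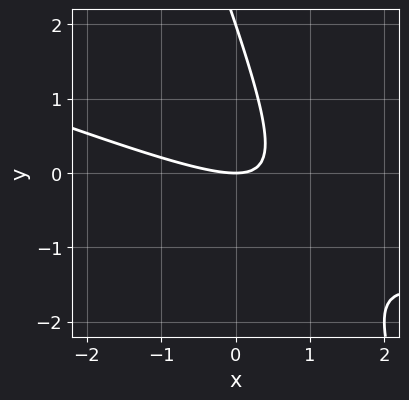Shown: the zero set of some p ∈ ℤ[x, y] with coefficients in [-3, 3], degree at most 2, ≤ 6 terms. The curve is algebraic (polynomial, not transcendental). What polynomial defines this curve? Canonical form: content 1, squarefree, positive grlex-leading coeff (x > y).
Degree: the shape is more complex than any degree-1 curve, so deg p = 2.
Reading off the gridlines: one x-axis crossing is at x = 0; the y-axis gridline crossings are at y ∈ {0, 2}.
Putting this together gives p.

x^2 + 3*x*y + y^2 - 2*y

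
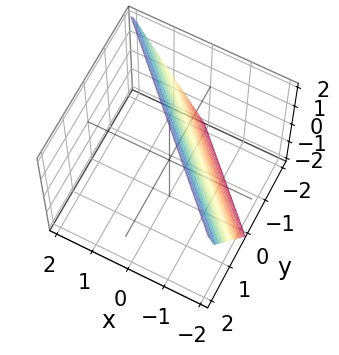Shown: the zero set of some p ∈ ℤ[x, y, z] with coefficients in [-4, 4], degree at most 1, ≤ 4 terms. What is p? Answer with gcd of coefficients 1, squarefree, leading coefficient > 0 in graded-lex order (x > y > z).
2*x + 2*y - z + 2

First, deg p = 1. The surface is flat (a plane).
Next, from the axis intercepts and sections: it meets the z-axis at z = 2 (among the integer gridlines); one x-axis crossing is at x = -1; it crosses the y-axis at the gridline y = -1.
Finally, fitting integer coefficients to these (and the overall shape) gives p.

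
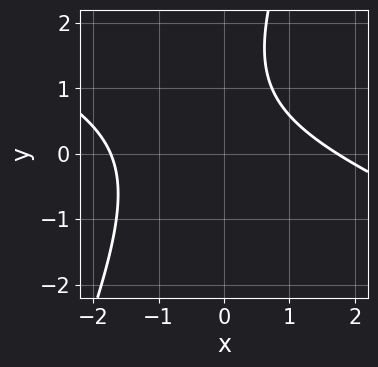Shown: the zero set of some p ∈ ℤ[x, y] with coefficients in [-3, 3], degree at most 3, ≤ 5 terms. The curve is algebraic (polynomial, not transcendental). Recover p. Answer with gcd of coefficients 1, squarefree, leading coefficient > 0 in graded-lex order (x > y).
x^2 + 2*x*y - y^2 + 2*y - 3

(a) The degree is 2 — a generic line meets the curve in up to 2 points.
(b) Reading off the gridlines: the curve avoids every integer y-axis point in the box.
(c) Putting this together gives p.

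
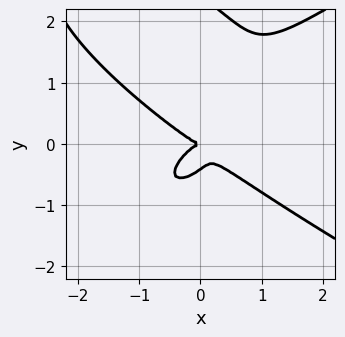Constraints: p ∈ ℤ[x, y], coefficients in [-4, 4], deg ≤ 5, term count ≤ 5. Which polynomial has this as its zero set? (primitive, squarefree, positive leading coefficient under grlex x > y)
1. Degree: a generic line meets the curve in up to 4 points, so deg p = 4.
2. Reading off the gridlines: it crosses the x-axis at the gridline x = 0; it crosses the y-axis at the gridline y = 0.
3. Matching integer coefficients to the picture gives p.

y^4 - 2*x^3 + 2*x*y^2 - 2*y^3 - y^2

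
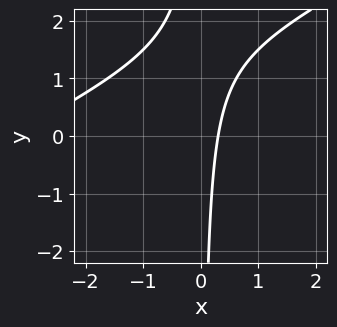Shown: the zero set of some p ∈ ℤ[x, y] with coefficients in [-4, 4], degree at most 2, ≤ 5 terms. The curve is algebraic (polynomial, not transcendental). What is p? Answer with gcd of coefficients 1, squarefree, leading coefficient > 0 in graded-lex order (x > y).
x^2 - 2*x*y + 3*x - 1

Degree: the shape is more complex than any degree-1 curve, so deg p = 2.
Observable constraints: no y-intercept at any integer in the box.
These observations pin down the coefficients.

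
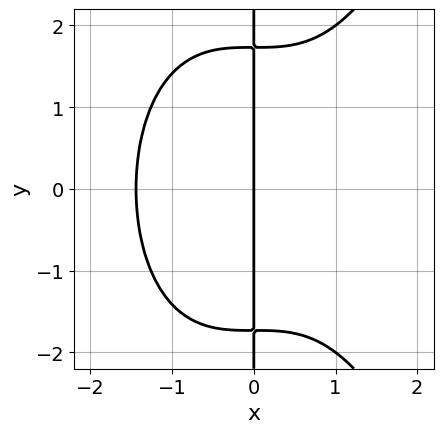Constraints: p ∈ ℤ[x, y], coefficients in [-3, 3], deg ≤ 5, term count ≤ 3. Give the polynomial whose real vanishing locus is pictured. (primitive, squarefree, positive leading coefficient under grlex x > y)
x^4 - x*y^2 + 3*x

(a) Degree: no degree-3 curve has this shape, so deg p = 4.
(b) Symmetries: it's symmetric under y → −y, forcing even powers of y.
(c) Observable constraints: every point of the y-axis in the box is on the curve; it meets the x-axis at x = 0 (among the integer gridlines).
(d) Together with the visible shape, these determine p as stated.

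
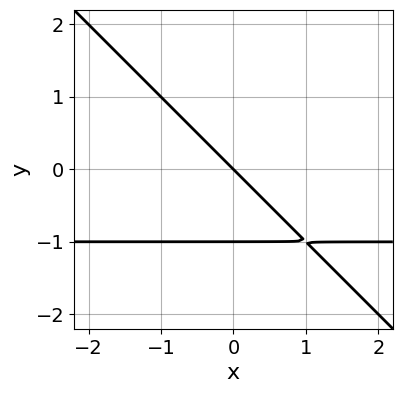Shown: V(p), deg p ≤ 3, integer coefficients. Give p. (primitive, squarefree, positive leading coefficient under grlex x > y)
x*y + y^2 + x + y

(a) The degree is 2 — a generic line meets the curve in up to 2 points.
(b) Against the integer gridlines: it crosses the x-axis at the gridline x = 0; among the integer gridlines, it crosses the y-axis at y ∈ {-1, 0}.
(c) The integer polynomial consistent with all of this is the stated p.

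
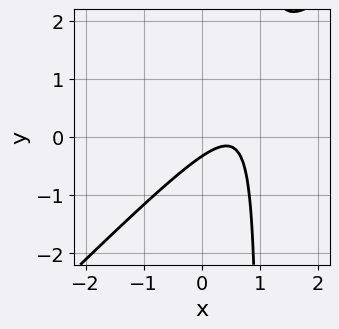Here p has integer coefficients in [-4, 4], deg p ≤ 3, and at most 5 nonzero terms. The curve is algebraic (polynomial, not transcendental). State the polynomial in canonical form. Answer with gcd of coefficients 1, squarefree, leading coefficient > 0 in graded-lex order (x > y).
3*x^2 - 3*x*y - 3*x + 3*y + 1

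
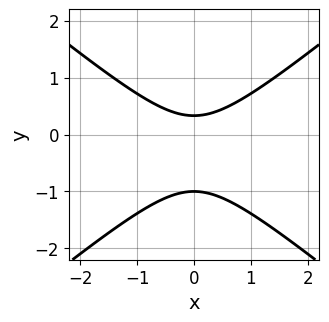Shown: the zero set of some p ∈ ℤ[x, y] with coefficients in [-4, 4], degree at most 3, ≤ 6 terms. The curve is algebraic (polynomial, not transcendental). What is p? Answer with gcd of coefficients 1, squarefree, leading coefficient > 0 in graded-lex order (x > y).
2*x^2 - 3*y^2 - 2*y + 1

The degree is 2 — a generic line meets the curve in up to 2 points.
Symmetries: mirror symmetry x ↦ −x ⇒ only even powers of x.
Observable constraints: it crosses the y-axis at the gridline y = -1; no x-intercept at any integer in the box.
Solving for integer coefficients yields p as stated.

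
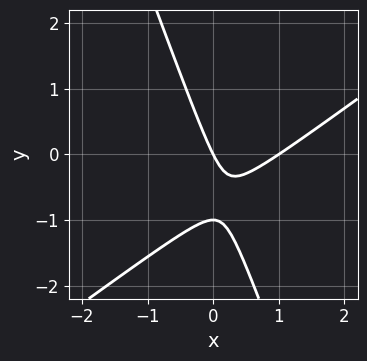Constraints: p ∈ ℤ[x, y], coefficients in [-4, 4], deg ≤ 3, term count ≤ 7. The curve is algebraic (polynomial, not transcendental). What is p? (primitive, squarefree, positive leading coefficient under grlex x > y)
First, degree: a generic line meets the curve in up to 2 points, so deg p = 2.
Then, observable constraints: among the integer gridlines, it crosses the x-axis at x ∈ {0, 1}; among the integer gridlines, it crosses the y-axis at y ∈ {-1, 0}.
Finally, fitting integer coefficients to these (and the overall shape) gives p.

2*x^2 - 2*x*y - y^2 - 2*x - y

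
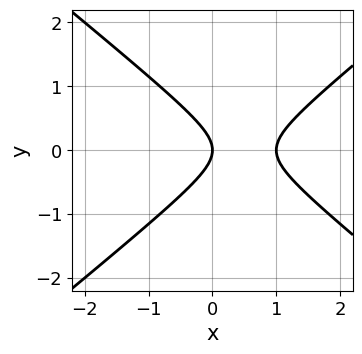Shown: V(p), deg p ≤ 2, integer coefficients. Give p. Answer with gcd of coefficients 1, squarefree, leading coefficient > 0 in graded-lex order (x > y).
(a) deg p = 2. A generic line meets the curve in up to 2 points.
(b) Symmetries: the y ↦ −y reflection is a symmetry, so y appears only in even powers.
(c) Observable constraints: the x-axis gridline crossings are at x ∈ {0, 1}; it crosses the y-axis at the gridline y = 0.
(d) Matching integer coefficients to the picture gives p.

2*x^2 - 3*y^2 - 2*x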